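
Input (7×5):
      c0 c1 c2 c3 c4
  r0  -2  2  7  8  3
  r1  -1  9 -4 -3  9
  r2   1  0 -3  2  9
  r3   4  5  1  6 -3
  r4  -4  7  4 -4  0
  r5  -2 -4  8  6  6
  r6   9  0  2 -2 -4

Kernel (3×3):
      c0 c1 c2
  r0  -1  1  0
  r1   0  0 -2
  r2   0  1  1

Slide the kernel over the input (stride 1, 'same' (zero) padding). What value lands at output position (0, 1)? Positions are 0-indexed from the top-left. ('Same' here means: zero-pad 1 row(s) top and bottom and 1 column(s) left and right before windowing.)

-9

The receptive field on the zero-padded input at this output position is [0 0 0 / -2 2 7 / -1 9 -4]. Elementwise product with the kernel and sum: 0·-1 + 0·1 + 7·-2 + 9·1 + -4·1.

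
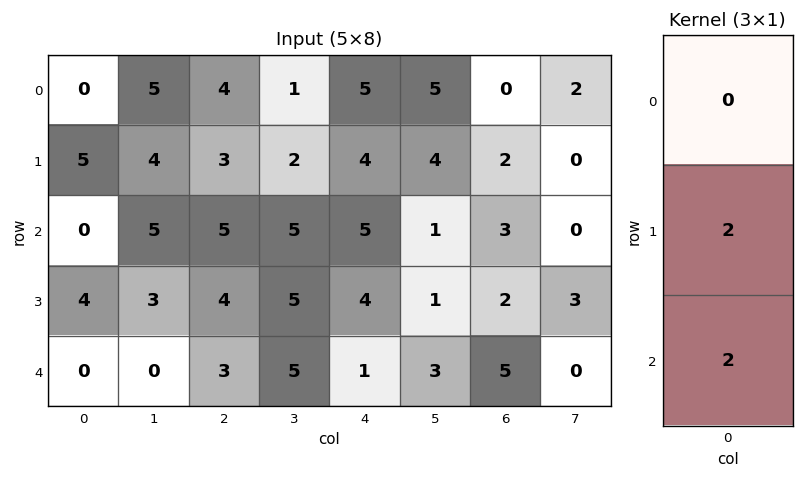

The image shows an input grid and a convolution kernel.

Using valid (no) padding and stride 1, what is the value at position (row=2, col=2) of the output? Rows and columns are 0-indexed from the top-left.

The receptive field on the input at this output position is [5 / 4 / 3]. Elementwise product with the kernel and sum: 4·2 + 3·2.

14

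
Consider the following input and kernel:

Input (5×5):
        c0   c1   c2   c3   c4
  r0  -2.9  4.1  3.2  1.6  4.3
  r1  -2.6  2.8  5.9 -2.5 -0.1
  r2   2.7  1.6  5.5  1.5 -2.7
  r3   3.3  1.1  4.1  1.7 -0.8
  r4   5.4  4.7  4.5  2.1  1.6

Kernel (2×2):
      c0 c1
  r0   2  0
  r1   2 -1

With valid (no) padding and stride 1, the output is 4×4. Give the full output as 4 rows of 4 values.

-13.8 7.9 20.7 -1.7
-1.4 3.3 21.3 0.7
10.9 1.3 17.5 7.2
12.7 7.1 15.1 6

Output[0,0]: The receptive field on the input at this output position is [-2.9 4.1 / -2.6 2.8]. Elementwise product with the kernel and sum: -2.9·2 + -2.6·2 + 2.8·-1.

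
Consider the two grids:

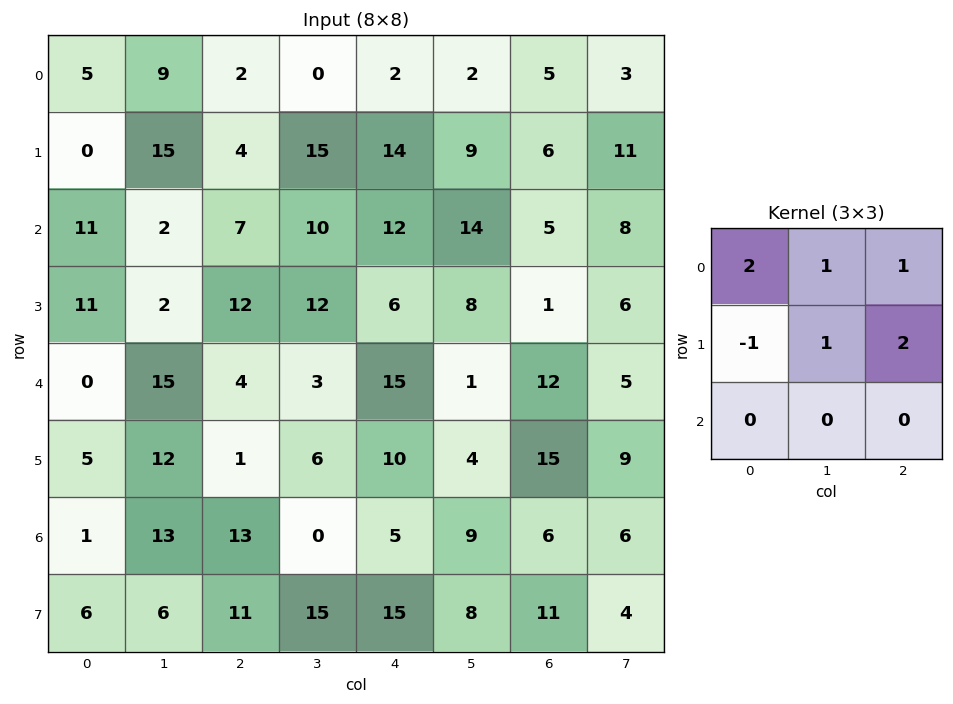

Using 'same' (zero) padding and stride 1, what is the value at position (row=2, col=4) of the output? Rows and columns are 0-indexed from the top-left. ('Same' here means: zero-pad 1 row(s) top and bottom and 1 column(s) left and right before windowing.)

83

The receptive field on the zero-padded input at this output position is [15 14 9 / 10 12 14 / 12 6 8]. Elementwise product with the kernel and sum: 15·2 + 14·1 + 9·1 + 10·-1 + 12·1 + 14·2.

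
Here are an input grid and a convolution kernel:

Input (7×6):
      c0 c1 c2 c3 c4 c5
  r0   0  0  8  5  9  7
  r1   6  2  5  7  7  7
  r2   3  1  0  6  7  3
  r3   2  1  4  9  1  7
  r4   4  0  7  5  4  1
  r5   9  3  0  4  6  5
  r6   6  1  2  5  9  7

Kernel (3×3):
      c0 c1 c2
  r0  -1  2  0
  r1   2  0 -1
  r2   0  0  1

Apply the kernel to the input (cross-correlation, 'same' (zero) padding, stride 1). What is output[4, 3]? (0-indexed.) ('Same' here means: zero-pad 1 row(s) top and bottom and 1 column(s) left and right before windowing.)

The receptive field on the zero-padded input at this output position is [4 9 1 / 7 5 4 / 0 4 6]. Elementwise product with the kernel and sum: 4·-1 + 9·2 + 7·2 + 4·-1 + 6·1.

30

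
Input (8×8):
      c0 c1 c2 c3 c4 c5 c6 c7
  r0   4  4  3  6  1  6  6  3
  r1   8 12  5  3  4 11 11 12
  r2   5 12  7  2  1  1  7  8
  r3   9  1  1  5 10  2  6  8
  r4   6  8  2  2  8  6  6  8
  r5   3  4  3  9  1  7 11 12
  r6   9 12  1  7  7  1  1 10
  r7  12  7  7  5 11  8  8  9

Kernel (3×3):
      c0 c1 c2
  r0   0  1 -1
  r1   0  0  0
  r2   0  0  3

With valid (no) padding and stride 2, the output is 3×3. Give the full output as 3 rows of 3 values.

Output[0,0]: The receptive field on the input at this output position is [4 4 3 / 8 12 5 / 5 12 7]. Elementwise product with the kernel and sum: 4·1 + 3·-1 + 7·3.

22 8 21
11 25 12
9 15 3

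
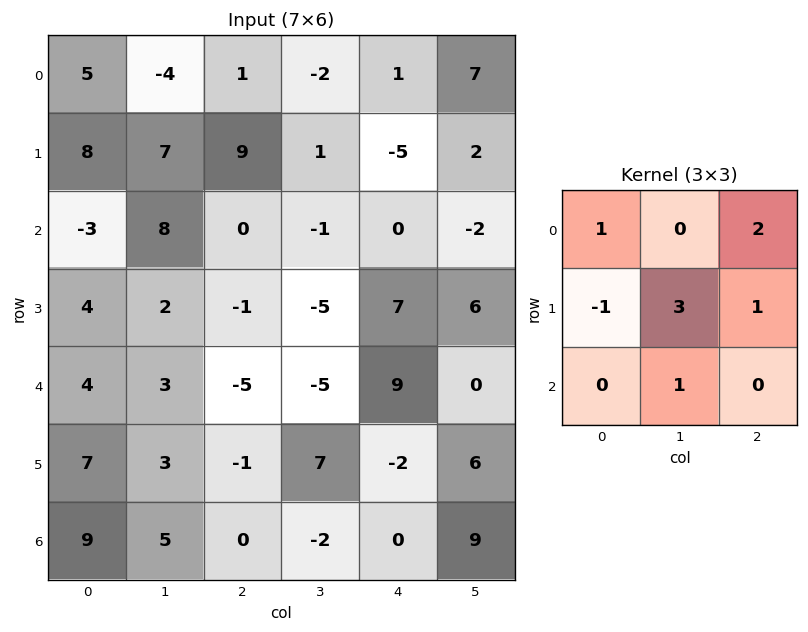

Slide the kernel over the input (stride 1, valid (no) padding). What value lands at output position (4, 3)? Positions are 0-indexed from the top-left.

-12

The receptive field on the input at this output position is [-5 9 0 / 7 -2 6 / -2 0 9]. Elementwise product with the kernel and sum: -5·1 + 0·2 + 7·-1 + -2·3 + 6·1 + 0·1.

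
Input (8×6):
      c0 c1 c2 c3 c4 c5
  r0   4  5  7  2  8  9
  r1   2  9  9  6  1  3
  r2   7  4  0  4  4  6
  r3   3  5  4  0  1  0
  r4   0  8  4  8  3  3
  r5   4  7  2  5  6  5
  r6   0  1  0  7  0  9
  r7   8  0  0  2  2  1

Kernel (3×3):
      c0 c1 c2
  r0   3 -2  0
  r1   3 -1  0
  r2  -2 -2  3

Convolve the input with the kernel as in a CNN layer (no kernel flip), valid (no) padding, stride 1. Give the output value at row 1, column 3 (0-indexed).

The receptive field on the input at this output position is [6 1 3 / 4 4 6 / 0 1 0]. Elementwise product with the kernel and sum: 6·3 + 1·-2 + 4·3 + 4·-1 + 0·-2 + 1·-2 + 0·3.

22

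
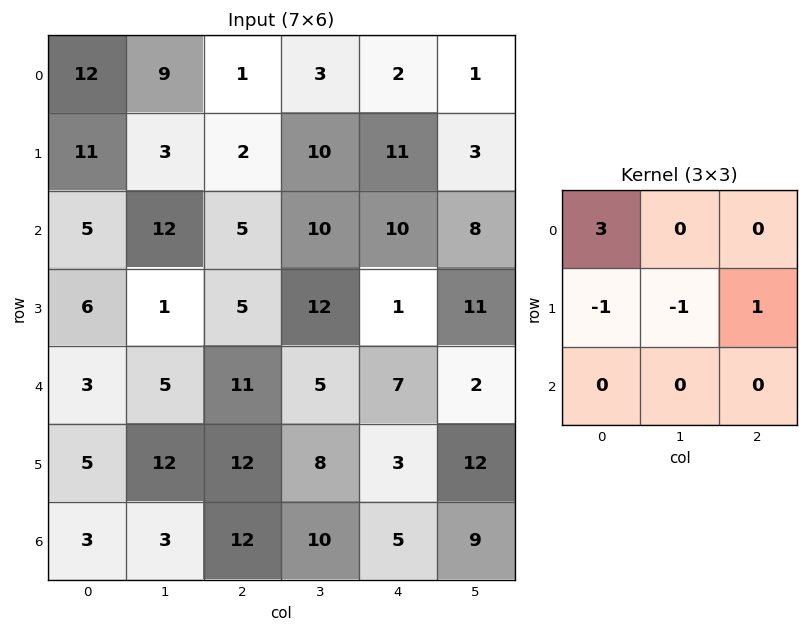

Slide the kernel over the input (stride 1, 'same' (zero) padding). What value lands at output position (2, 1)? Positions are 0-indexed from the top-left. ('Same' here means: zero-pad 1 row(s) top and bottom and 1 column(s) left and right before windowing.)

The receptive field on the zero-padded input at this output position is [11 3 2 / 5 12 5 / 6 1 5]. Elementwise product with the kernel and sum: 11·3 + 5·-1 + 12·-1 + 5·1.

21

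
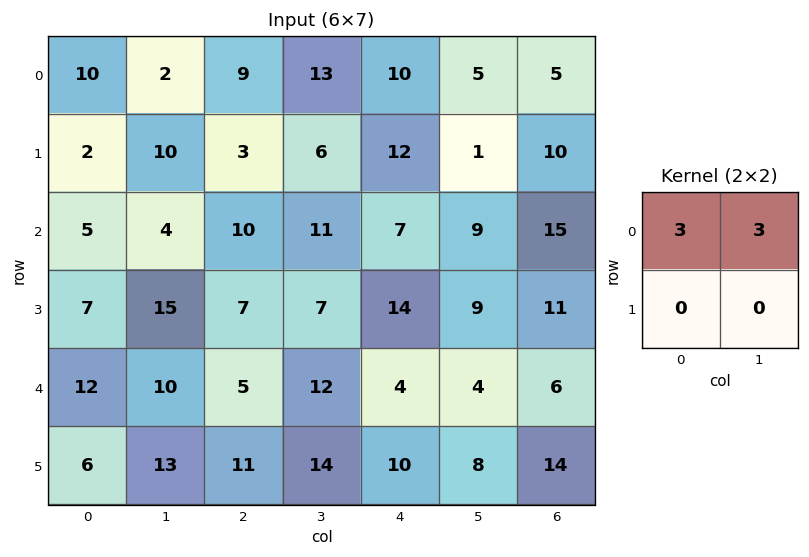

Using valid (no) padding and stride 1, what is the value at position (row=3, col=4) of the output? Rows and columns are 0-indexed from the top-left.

The receptive field on the input at this output position is [14 9 / 4 4]. Elementwise product with the kernel and sum: 14·3 + 9·3.

69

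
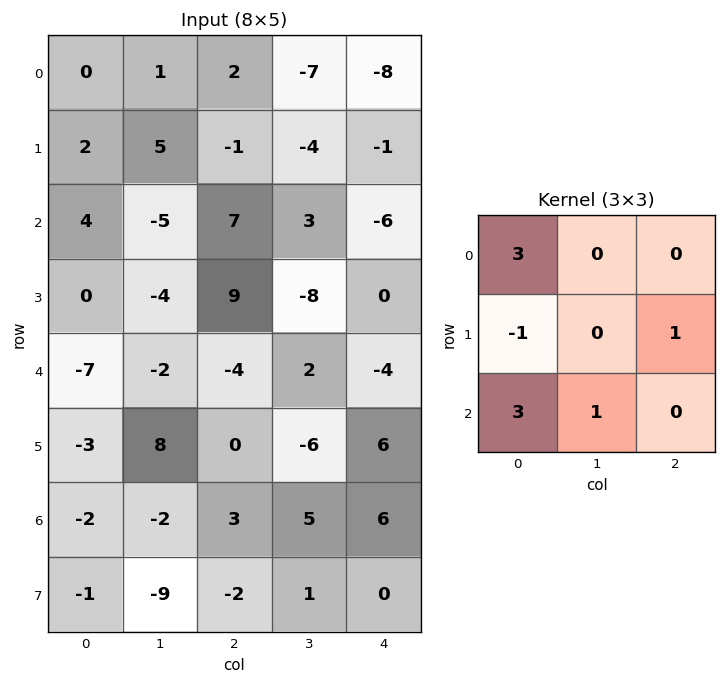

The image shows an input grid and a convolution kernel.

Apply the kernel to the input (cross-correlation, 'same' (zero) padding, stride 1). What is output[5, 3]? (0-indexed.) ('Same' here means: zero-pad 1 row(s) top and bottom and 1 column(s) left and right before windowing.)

The receptive field on the zero-padded input at this output position is [-4 2 -4 / 0 -6 6 / 3 5 6]. Elementwise product with the kernel and sum: -4·3 + 0·-1 + 6·1 + 3·3 + 5·1.

8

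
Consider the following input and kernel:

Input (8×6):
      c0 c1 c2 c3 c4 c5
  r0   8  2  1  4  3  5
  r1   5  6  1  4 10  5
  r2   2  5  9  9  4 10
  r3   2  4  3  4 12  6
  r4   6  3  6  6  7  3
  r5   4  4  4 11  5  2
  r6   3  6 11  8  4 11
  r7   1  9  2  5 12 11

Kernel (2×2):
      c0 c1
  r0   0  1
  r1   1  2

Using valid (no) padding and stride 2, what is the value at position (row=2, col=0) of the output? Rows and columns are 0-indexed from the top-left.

15

The receptive field on the input at this output position is [6 3 / 4 4]. Elementwise product with the kernel and sum: 3·1 + 4·1 + 4·2.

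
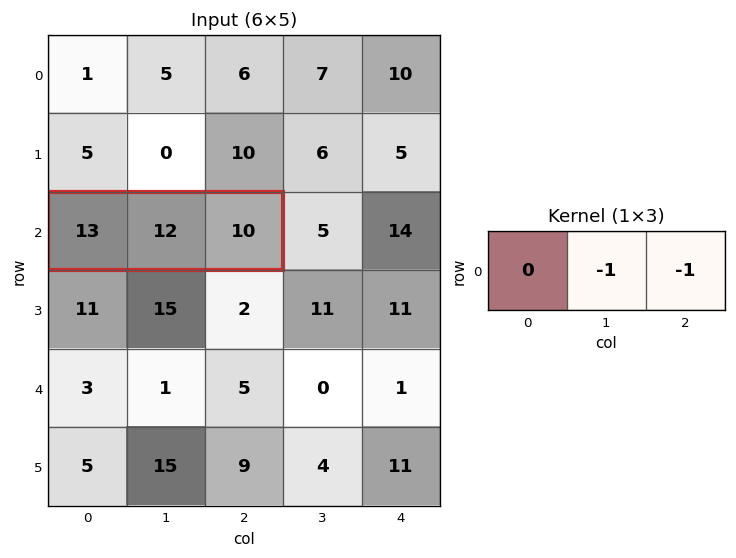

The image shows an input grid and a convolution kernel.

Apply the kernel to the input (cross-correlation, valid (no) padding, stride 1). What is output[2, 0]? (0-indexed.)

-22

The receptive field on the input at this output position is [13 12 10]. Elementwise product with the kernel and sum: 12·-1 + 10·-1.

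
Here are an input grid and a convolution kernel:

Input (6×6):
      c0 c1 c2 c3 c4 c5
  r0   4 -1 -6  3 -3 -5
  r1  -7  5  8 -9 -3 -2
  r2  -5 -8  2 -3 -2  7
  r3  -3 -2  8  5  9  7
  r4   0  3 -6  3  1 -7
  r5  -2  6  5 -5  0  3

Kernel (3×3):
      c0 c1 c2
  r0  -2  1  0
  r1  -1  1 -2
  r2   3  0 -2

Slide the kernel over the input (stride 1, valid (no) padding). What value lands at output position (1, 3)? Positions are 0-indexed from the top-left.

3

The receptive field on the input at this output position is [-9 -3 -2 / -3 -2 7 / 5 9 7]. Elementwise product with the kernel and sum: -9·-2 + -3·1 + -3·-1 + -2·1 + 7·-2 + 5·3 + 7·-2.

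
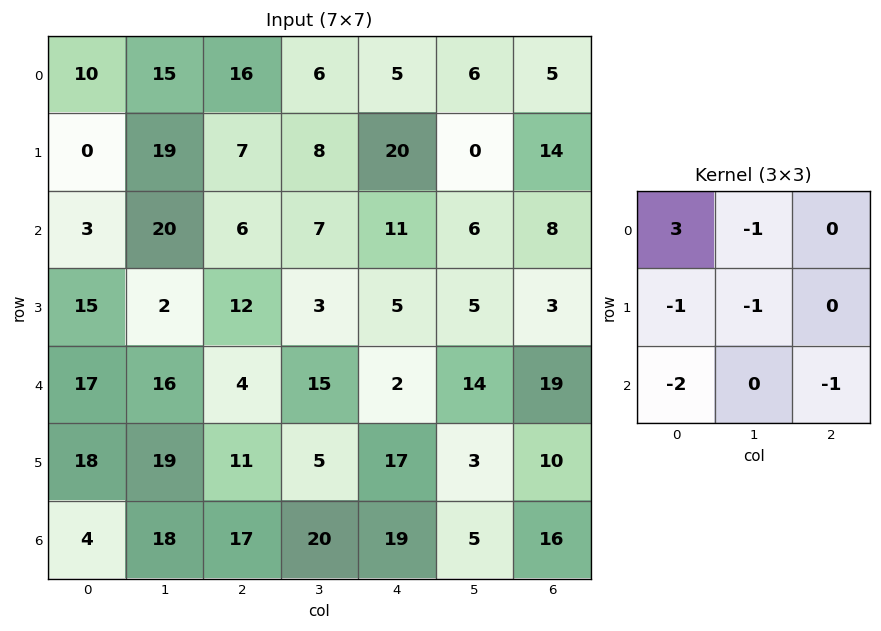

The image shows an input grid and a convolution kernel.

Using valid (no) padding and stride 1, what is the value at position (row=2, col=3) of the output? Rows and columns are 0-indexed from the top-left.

-42

The receptive field on the input at this output position is [7 11 6 / 3 5 5 / 15 2 14]. Elementwise product with the kernel and sum: 7·3 + 11·-1 + 3·-1 + 5·-1 + 15·-2 + 14·-1.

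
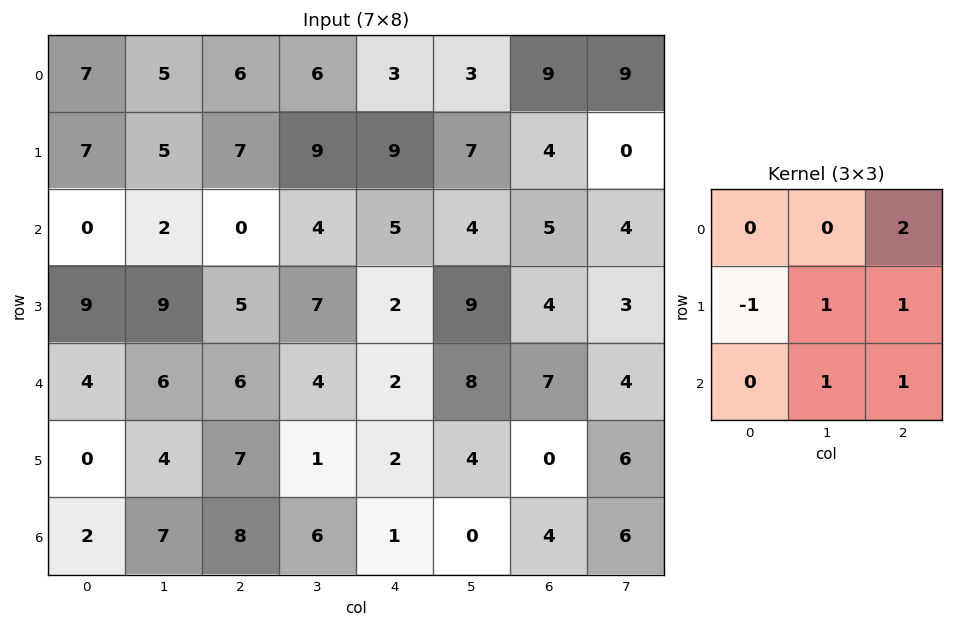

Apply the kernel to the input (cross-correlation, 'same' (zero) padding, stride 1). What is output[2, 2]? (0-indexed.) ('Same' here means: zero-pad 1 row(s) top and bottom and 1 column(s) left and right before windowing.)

32

The receptive field on the zero-padded input at this output position is [5 7 9 / 2 0 4 / 9 5 7]. Elementwise product with the kernel and sum: 9·2 + 2·-1 + 0·1 + 4·1 + 5·1 + 7·1.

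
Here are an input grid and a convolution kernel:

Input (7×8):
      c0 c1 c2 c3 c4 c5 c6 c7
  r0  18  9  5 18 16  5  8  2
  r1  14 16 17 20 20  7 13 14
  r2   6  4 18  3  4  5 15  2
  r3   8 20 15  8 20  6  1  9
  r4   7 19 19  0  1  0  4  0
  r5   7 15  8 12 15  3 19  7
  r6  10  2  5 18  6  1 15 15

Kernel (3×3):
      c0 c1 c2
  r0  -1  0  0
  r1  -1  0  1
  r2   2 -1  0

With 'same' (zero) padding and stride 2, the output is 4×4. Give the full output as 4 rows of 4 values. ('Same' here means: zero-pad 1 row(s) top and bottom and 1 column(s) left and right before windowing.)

-5 24 7 -2
-4 8 -22 1
12 -17 1 -19
2 1 -29 11

Output[0,0]: The receptive field on the zero-padded input at this output position is [0 0 0 / 0 18 9 / 0 14 16]. Elementwise product with the kernel and sum: 0·-1 + 0·-1 + 9·1 + 0·2 + 14·-1.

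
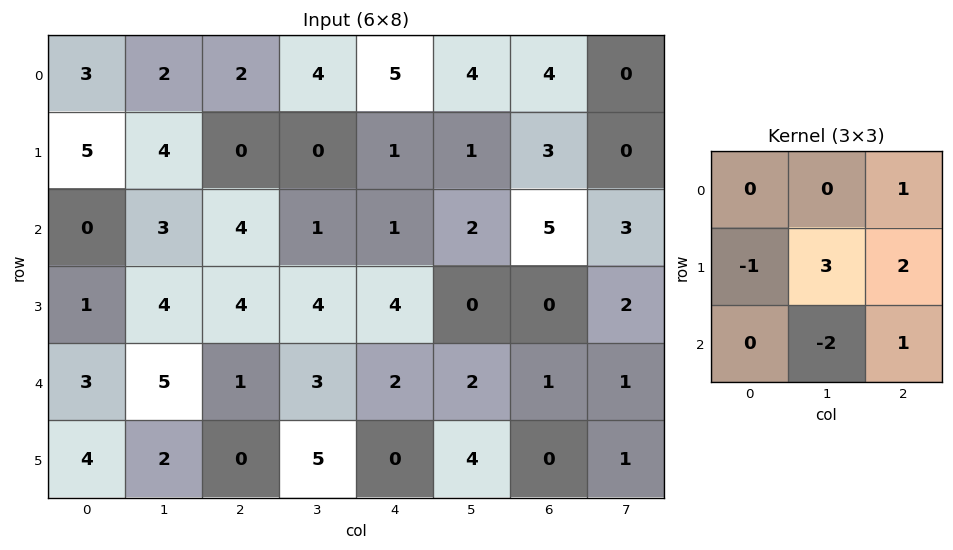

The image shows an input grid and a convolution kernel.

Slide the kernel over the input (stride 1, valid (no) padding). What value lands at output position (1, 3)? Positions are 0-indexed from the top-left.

The receptive field on the input at this output position is [0 1 1 / 1 1 2 / 4 4 0]. Elementwise product with the kernel and sum: 1·1 + 1·-1 + 1·3 + 2·2 + 4·-2 + 0·1.

-1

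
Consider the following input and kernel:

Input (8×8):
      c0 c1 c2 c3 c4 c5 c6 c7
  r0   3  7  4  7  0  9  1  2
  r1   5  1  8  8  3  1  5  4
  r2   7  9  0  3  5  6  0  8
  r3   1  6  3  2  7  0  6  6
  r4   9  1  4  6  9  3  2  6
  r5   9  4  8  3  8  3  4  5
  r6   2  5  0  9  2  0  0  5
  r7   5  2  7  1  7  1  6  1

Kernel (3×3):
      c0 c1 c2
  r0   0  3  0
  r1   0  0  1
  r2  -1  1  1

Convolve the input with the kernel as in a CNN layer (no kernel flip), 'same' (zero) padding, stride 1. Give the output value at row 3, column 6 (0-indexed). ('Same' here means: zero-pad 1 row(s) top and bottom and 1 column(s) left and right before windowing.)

The receptive field on the zero-padded input at this output position is [6 0 8 / 0 6 6 / 3 2 6]. Elementwise product with the kernel and sum: 0·3 + 6·1 + 3·-1 + 2·1 + 6·1.

11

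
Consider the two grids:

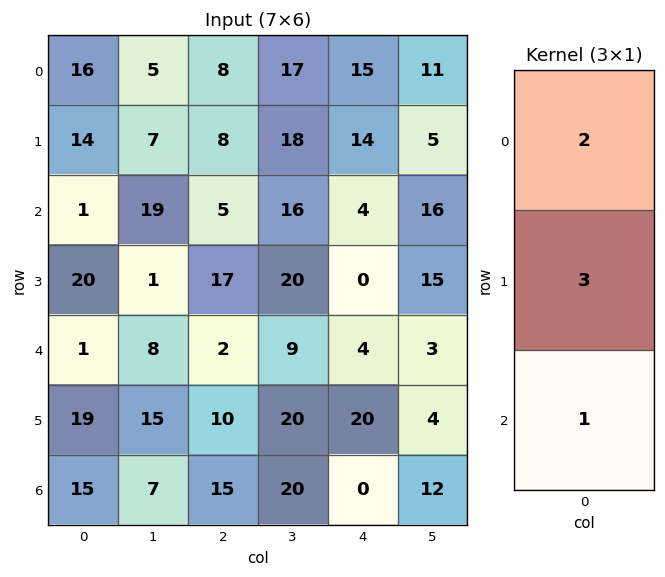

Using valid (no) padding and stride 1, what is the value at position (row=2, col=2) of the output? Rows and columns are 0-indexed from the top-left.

The receptive field on the input at this output position is [5 / 17 / 2]. Elementwise product with the kernel and sum: 5·2 + 17·3 + 2·1.

63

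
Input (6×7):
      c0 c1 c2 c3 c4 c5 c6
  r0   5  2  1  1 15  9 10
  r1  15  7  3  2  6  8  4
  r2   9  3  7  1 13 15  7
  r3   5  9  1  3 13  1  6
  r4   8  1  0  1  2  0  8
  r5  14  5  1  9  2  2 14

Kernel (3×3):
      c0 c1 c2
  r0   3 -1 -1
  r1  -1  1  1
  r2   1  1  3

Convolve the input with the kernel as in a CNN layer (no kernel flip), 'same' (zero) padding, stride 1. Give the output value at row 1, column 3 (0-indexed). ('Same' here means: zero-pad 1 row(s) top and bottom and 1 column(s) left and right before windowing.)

The receptive field on the zero-padded input at this output position is [1 1 15 / 3 2 6 / 7 1 13]. Elementwise product with the kernel and sum: 1·3 + 1·-1 + 15·-1 + 3·-1 + 2·1 + 6·1 + 7·1 + 1·1 + 13·3.

39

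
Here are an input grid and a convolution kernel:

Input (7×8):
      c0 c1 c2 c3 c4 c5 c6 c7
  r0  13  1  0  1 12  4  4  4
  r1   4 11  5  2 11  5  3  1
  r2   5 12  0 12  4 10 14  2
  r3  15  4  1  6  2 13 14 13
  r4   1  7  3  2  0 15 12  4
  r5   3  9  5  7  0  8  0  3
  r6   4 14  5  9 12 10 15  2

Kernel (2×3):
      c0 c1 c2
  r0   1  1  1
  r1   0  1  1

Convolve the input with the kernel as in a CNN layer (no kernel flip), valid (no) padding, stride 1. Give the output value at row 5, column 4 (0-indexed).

33

The receptive field on the input at this output position is [0 8 0 / 12 10 15]. Elementwise product with the kernel and sum: 0·1 + 8·1 + 0·1 + 10·1 + 15·1.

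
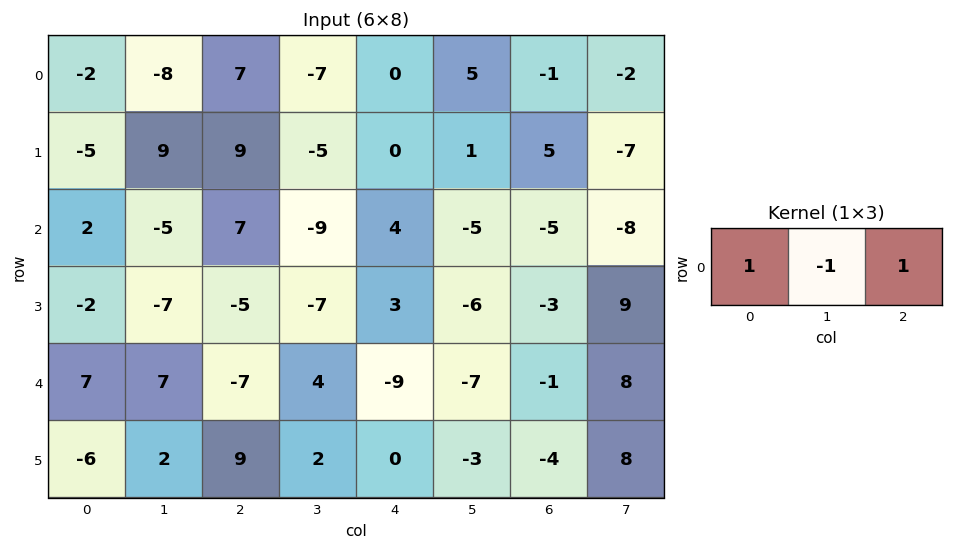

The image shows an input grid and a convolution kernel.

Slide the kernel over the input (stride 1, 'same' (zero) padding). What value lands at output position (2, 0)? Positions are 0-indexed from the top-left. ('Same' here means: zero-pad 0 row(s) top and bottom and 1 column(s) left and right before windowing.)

-7

The receptive field on the zero-padded input at this output position is [0 2 -5]. Elementwise product with the kernel and sum: 0·1 + 2·-1 + -5·1.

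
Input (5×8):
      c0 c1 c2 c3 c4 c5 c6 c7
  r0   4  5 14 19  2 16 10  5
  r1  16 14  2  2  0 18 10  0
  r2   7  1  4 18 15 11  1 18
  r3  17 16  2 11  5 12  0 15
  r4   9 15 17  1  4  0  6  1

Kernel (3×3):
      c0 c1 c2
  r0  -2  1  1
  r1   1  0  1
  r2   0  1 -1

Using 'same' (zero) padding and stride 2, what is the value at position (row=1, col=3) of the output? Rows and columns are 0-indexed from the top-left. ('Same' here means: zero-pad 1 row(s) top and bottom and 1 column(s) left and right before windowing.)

The receptive field on the zero-padded input at this output position is [18 10 0 / 11 1 18 / 12 0 15]. Elementwise product with the kernel and sum: 18·-2 + 10·1 + 0·1 + 11·1 + 18·1 + 0·1 + 15·-1.

-12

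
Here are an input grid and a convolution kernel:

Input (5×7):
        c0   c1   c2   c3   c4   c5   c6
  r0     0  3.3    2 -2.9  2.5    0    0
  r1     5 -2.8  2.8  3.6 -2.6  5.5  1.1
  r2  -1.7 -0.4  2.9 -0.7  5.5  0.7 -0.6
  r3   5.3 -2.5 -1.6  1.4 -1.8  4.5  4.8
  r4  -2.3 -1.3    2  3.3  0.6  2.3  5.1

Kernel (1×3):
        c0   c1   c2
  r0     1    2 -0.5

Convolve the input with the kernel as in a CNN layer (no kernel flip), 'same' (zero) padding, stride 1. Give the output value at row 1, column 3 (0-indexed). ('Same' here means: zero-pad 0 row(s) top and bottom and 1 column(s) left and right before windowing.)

11.3

The receptive field on the zero-padded input at this output position is [2.8 3.6 -2.6]. Elementwise product with the kernel and sum: 2.8·1 + 3.6·2 + -2.6·-0.5.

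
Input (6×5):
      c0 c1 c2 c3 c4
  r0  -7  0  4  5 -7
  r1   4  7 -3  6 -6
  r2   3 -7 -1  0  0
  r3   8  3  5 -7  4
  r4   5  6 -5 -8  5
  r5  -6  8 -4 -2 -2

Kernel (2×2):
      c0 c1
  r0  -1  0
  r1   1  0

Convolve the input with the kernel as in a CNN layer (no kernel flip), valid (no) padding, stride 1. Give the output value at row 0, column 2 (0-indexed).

The receptive field on the input at this output position is [4 5 / -3 6]. Elementwise product with the kernel and sum: 4·-1 + -3·1.

-7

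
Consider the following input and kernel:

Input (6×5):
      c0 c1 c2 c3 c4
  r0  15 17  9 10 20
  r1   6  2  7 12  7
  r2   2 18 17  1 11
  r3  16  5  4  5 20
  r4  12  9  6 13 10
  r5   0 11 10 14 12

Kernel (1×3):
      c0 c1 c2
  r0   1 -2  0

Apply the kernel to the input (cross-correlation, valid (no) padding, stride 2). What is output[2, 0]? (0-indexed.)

-6

The receptive field on the input at this output position is [12 9 6]. Elementwise product with the kernel and sum: 12·1 + 9·-2.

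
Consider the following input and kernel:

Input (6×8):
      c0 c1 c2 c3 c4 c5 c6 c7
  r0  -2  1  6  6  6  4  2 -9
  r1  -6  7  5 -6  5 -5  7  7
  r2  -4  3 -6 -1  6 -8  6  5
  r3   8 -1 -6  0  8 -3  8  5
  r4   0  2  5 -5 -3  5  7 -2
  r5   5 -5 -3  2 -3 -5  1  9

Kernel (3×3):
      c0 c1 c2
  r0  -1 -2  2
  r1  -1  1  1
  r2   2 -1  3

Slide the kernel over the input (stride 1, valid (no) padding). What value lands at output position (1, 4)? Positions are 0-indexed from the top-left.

54

The receptive field on the input at this output position is [5 -5 7 / 6 -8 6 / 8 -3 8]. Elementwise product with the kernel and sum: 5·-1 + -5·-2 + 7·2 + 6·-1 + -8·1 + 6·1 + 8·2 + -3·-1 + 8·3.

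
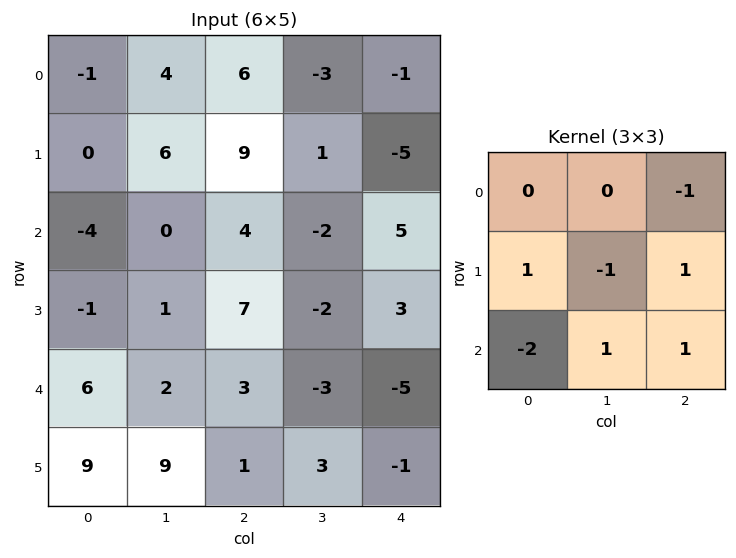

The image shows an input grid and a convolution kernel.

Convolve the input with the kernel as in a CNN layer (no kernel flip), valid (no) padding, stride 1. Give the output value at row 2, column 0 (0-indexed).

-6

The receptive field on the input at this output position is [-4 0 4 / -1 1 7 / 6 2 3]. Elementwise product with the kernel and sum: 4·-1 + -1·1 + 1·-1 + 7·1 + 6·-2 + 2·1 + 3·1.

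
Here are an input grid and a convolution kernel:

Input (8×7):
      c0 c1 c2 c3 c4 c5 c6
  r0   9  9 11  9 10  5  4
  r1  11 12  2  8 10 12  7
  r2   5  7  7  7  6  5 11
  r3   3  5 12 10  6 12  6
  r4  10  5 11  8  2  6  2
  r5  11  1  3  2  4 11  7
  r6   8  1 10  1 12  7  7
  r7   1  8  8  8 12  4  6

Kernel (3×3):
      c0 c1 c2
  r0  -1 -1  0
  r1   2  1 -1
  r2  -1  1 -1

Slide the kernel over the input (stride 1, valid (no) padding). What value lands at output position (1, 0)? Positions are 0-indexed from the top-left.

-23

The receptive field on the input at this output position is [11 12 2 / 5 7 7 / 3 5 12]. Elementwise product with the kernel and sum: 11·-1 + 12·-1 + 5·2 + 7·1 + 7·-1 + 3·-1 + 5·1 + 12·-1.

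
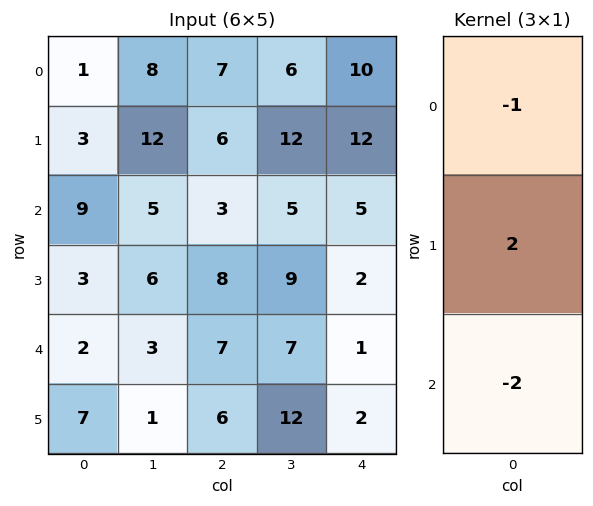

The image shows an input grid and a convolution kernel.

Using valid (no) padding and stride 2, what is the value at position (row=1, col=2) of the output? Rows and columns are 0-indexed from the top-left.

The receptive field on the input at this output position is [5 / 2 / 1]. Elementwise product with the kernel and sum: 5·-1 + 2·2 + 1·-2.

-3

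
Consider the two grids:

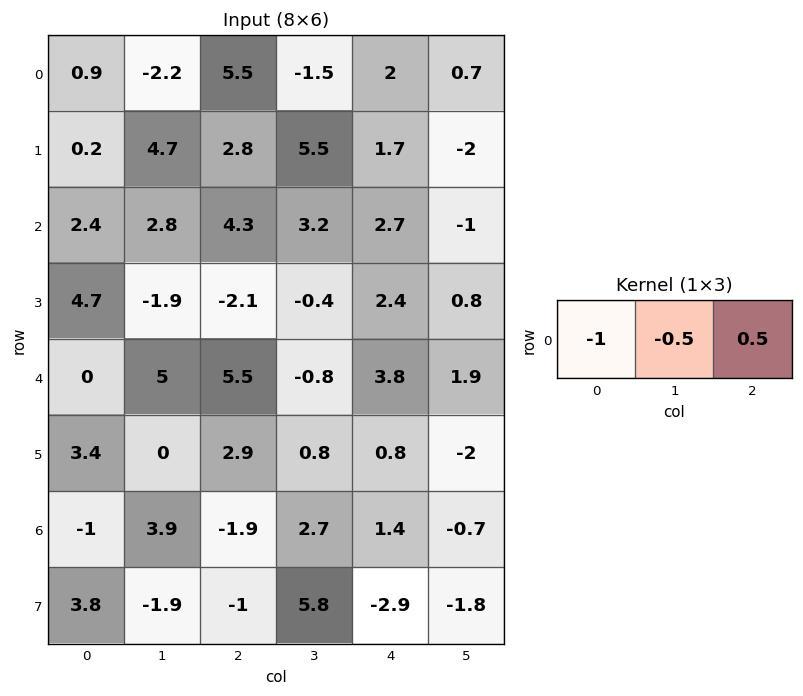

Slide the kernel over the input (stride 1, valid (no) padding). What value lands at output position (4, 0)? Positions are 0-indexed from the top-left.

0.25

The receptive field on the input at this output position is [0 5 5.5]. Elementwise product with the kernel and sum: 0·-1 + 5·-0.5 + 5.5·0.5.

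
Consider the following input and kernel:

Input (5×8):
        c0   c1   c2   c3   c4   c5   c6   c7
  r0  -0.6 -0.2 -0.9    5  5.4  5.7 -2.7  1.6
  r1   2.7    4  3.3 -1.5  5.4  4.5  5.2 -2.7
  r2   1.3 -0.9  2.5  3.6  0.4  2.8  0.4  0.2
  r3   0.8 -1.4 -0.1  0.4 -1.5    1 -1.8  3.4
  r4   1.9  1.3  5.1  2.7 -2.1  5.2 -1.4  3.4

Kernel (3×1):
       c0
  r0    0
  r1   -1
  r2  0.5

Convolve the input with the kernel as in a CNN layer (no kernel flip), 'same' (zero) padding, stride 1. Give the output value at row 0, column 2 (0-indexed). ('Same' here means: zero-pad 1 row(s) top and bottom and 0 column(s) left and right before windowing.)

The receptive field on the zero-padded input at this output position is [0 / -0.9 / 3.3]. Elementwise product with the kernel and sum: -0.9·-1 + 3.3·0.5.

2.55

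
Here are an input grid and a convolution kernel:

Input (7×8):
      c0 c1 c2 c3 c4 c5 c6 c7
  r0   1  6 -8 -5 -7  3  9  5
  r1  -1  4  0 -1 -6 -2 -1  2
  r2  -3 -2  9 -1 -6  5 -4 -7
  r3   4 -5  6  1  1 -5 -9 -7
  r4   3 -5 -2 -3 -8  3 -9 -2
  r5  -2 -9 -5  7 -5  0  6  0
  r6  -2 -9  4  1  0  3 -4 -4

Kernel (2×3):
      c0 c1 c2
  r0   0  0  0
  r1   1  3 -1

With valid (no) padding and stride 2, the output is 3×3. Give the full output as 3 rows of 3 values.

Output[0,0]: The receptive field on the input at this output position is [1 6 -8 / -1 4 0]. Elementwise product with the kernel and sum: -1·1 + 4·3 + 0·-1.

11 3 -11
-17 8 -5
-24 21 -11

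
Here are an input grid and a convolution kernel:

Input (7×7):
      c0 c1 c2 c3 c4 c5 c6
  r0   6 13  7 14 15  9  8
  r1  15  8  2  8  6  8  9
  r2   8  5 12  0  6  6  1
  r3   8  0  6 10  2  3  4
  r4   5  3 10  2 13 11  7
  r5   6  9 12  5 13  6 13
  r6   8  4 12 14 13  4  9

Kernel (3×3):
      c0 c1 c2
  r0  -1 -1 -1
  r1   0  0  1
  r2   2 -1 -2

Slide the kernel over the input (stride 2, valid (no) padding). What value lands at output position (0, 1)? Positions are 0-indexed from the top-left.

-18

The receptive field on the input at this output position is [7 14 15 / 2 8 6 / 12 0 6]. Elementwise product with the kernel and sum: 7·-1 + 14·-1 + 15·-1 + 6·1 + 12·2 + 0·-1 + 6·-2.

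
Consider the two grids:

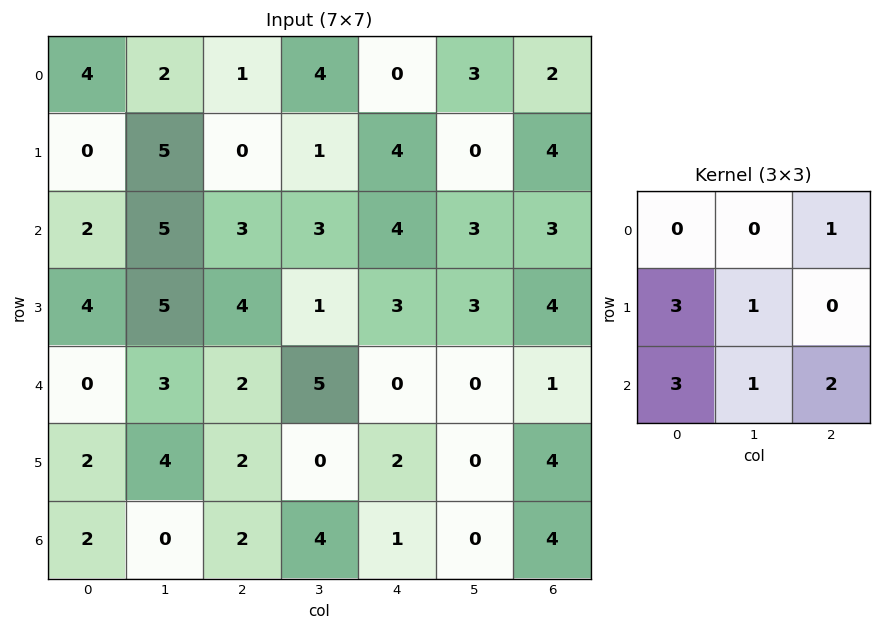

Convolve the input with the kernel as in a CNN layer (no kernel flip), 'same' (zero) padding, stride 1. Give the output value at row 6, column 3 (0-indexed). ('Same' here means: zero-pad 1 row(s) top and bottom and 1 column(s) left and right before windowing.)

The receptive field on the zero-padded input at this output position is [2 0 2 / 2 4 1 / 0 0 0]. Elementwise product with the kernel and sum: 2·1 + 2·3 + 4·1 + 0·3 + 0·1 + 0·2.

12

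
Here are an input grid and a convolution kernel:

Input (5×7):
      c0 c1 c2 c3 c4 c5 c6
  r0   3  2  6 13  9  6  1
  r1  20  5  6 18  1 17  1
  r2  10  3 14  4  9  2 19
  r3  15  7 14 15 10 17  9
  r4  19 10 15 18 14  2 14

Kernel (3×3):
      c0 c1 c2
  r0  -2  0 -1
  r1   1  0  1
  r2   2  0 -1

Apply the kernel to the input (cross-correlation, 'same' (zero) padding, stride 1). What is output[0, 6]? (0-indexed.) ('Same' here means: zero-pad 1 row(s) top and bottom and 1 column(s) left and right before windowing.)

40

The receptive field on the zero-padded input at this output position is [0 0 0 / 6 1 0 / 17 1 0]. Elementwise product with the kernel and sum: 0·-2 + 0·-1 + 6·1 + 0·1 + 17·2 + 0·-1.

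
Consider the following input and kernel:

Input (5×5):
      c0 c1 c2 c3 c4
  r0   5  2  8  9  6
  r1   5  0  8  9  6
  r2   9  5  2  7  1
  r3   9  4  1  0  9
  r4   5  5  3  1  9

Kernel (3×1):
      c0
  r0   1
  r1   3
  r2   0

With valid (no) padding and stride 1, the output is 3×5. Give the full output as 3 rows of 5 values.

20 2 32 36 24
32 15 14 30 9
36 17 5 7 28

Output[0,0]: The receptive field on the input at this output position is [5 / 5 / 9]. Elementwise product with the kernel and sum: 5·1 + 5·3.
Output[0,1]: The receptive field on the input at this output position is [2 / 0 / 5]. Elementwise product with the kernel and sum: 2·1 + 0·3.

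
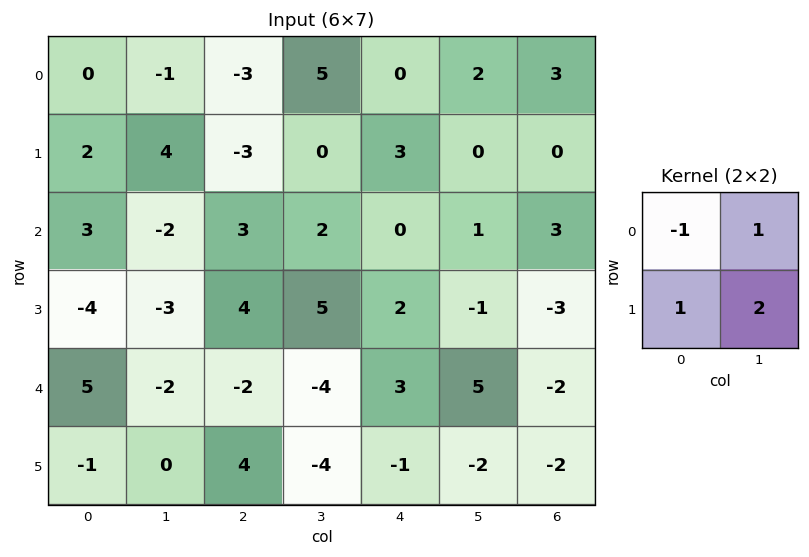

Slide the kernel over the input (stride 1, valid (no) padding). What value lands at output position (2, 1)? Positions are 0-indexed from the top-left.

The receptive field on the input at this output position is [-2 3 / -3 4]. Elementwise product with the kernel and sum: -2·-1 + 3·1 + -3·1 + 4·2.

10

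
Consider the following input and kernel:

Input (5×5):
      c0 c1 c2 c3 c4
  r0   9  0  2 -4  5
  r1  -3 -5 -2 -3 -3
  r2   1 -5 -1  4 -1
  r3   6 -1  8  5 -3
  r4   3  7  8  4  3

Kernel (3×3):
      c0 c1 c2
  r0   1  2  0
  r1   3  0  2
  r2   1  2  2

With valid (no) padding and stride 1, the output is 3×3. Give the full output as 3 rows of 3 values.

Output[0,0]: The receptive field on the input at this output position is [9 0 2 / -3 -5 -2 / 1 -5 -1]. Elementwise product with the kernel and sum: 9·1 + 0·2 + -3·3 + -2·2 + 1·1 + -5·2 + -1·2.

-15 -16 -13
8 9 -1
58 31 47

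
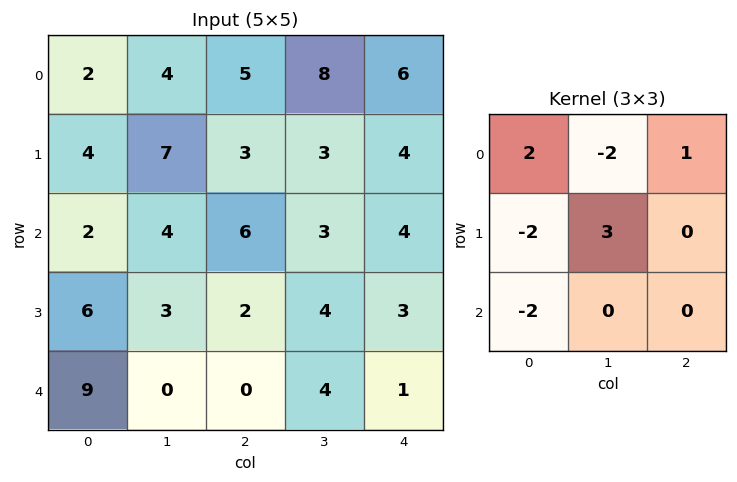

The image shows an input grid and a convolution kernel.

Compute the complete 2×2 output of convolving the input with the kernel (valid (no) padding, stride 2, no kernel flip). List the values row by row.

Output[0,0]: The receptive field on the input at this output position is [2 4 5 / 4 7 3 / 2 4 6]. Elementwise product with the kernel and sum: 2·2 + 4·-2 + 5·1 + 4·-2 + 7·3 + 2·-2.
Output[0,1]: The receptive field on the input at this output position is [5 8 6 / 3 3 4 / 6 3 4]. Elementwise product with the kernel and sum: 5·2 + 8·-2 + 6·1 + 3·-2 + 3·3 + 6·-2.

10 -9
-19 18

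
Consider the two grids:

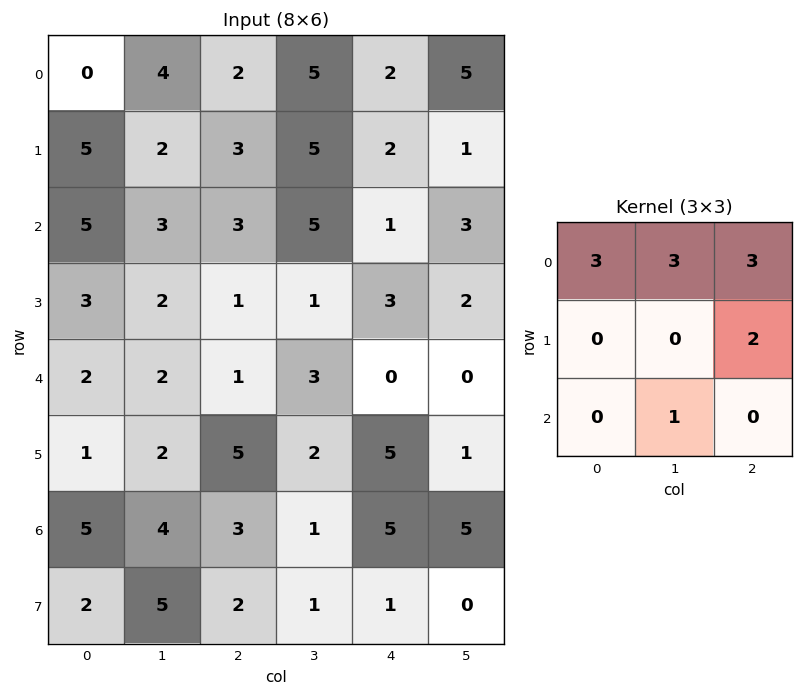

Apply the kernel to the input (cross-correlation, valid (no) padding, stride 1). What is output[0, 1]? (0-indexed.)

The receptive field on the input at this output position is [4 2 5 / 2 3 5 / 3 3 5]. Elementwise product with the kernel and sum: 4·3 + 2·3 + 5·3 + 5·2 + 3·1.

46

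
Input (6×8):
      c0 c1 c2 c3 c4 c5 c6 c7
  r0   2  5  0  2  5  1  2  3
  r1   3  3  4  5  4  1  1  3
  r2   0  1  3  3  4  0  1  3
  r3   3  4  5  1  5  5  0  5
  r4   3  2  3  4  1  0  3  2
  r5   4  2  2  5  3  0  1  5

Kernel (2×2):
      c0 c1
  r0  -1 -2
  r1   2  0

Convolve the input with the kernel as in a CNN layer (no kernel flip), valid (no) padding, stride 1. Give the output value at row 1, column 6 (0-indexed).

-5

The receptive field on the input at this output position is [1 3 / 1 3]. Elementwise product with the kernel and sum: 1·-1 + 3·-2 + 1·2.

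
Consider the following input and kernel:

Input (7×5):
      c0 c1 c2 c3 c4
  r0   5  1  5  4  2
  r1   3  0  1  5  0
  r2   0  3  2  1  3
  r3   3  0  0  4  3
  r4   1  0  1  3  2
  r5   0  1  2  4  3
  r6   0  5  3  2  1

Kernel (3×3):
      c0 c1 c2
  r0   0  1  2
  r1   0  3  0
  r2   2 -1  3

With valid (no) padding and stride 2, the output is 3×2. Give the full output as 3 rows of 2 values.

Output[0,0]: The receptive field on the input at this output position is [5 1 5 / 3 0 1 / 0 3 2]. Elementwise product with the kernel and sum: 1·1 + 5·2 + 0·3 + 0·2 + 3·-1 + 2·3.
Output[0,1]: The receptive field on the input at this output position is [5 4 2 / 1 5 0 / 2 1 3]. Elementwise product with the kernel and sum: 4·1 + 2·2 + 5·3 + 2·2 + 1·-1 + 3·3.

14 35
12 24
9 26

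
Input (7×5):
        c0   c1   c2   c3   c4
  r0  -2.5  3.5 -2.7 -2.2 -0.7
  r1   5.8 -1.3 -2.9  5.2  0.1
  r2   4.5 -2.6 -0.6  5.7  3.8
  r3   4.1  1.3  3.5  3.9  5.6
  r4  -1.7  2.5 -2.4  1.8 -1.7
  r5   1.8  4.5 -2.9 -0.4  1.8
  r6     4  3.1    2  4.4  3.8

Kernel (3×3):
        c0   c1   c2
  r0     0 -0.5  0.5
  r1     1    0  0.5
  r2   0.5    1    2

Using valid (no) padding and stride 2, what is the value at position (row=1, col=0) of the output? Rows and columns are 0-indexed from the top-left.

The receptive field on the input at this output position is [4.5 -2.6 -0.6 / 4.1 1.3 3.5 / -1.7 2.5 -2.4]. Elementwise product with the kernel and sum: -2.6·-0.5 + -0.6·0.5 + 4.1·1 + 3.5·0.5 + -1.7·0.5 + 2.5·1 + -2.4·2.

3.7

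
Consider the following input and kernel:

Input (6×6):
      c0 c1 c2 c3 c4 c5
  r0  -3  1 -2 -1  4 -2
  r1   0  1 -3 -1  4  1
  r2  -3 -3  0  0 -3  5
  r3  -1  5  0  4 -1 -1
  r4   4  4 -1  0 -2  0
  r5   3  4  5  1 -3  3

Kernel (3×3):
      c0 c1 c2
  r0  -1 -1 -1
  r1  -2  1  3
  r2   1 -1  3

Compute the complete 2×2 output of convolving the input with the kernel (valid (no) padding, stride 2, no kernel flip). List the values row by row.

Output[0,0]: The receptive field on the input at this output position is [-3 1 -2 / 0 1 -3 / -3 -3 0]. Elementwise product with the kernel and sum: -3·-1 + 1·-1 + -2·-1 + 0·-2 + 1·1 + -3·3 + -3·1 + -3·-1 + 0·3.
Output[0,1]: The receptive field on the input at this output position is [-2 -1 4 / -3 -1 4 / 0 0 -3]. Elementwise product with the kernel and sum: -2·-1 + -1·-1 + 4·-1 + -3·-2 + -1·1 + 4·3 + 0·1 + 0·-1 + -3·3.

-4 7
10 -3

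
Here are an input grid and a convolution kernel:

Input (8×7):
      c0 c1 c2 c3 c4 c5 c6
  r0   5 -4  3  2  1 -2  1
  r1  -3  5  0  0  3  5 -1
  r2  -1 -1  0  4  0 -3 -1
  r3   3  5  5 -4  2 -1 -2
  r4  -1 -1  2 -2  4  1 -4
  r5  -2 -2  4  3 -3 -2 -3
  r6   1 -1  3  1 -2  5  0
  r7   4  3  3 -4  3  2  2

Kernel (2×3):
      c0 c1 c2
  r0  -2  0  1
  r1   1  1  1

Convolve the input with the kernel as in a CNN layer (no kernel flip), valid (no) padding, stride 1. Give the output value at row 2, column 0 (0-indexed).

The receptive field on the input at this output position is [-1 -1 0 / 3 5 5]. Elementwise product with the kernel and sum: -1·-2 + 0·1 + 3·1 + 5·1 + 5·1.

15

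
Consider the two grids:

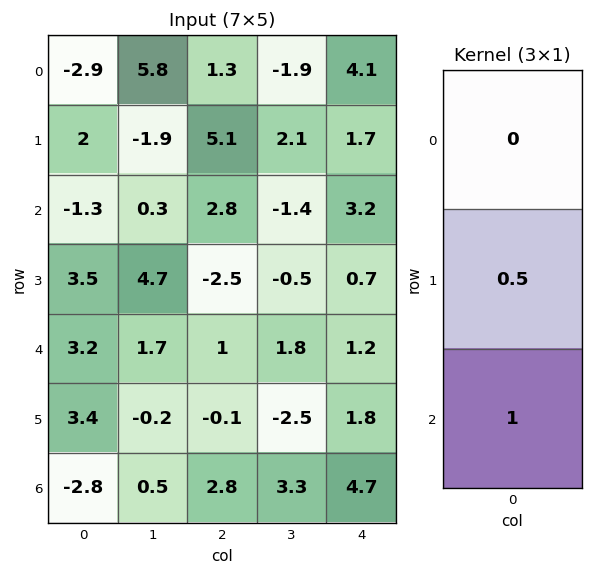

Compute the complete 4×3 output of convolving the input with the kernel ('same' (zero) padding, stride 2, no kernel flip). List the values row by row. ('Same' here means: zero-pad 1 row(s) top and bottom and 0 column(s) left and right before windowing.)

0.55 5.75 3.75
2.85 -1.1 2.3
5 0.4 2.4
-1.4 1.4 2.35

Output[0,0]: The receptive field on the zero-padded input at this output position is [0 / -2.9 / 2]. Elementwise product with the kernel and sum: -2.9·0.5 + 2·1.
Output[0,1]: The receptive field on the zero-padded input at this output position is [0 / 1.3 / 5.1]. Elementwise product with the kernel and sum: 1.3·0.5 + 5.1·1.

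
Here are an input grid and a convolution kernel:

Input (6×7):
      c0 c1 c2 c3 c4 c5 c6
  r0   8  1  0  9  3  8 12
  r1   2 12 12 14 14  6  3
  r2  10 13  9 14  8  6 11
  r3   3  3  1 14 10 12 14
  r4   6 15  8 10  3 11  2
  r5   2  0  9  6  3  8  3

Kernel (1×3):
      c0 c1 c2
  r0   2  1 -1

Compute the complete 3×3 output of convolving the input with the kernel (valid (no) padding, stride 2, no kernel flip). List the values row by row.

17 6 2
24 24 11
19 23 15

Output[0,0]: The receptive field on the input at this output position is [8 1 0]. Elementwise product with the kernel and sum: 8·2 + 1·1 + 0·-1.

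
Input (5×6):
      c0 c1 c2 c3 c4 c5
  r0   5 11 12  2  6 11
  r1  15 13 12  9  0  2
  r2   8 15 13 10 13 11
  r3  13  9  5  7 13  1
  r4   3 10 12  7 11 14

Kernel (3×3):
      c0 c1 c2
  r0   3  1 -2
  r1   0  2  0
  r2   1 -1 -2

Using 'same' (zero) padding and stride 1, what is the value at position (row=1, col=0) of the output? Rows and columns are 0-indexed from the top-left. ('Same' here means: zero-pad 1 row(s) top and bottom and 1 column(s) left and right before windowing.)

-25

The receptive field on the zero-padded input at this output position is [0 5 11 / 0 15 13 / 0 8 15]. Elementwise product with the kernel and sum: 0·3 + 5·1 + 11·-2 + 15·2 + 0·1 + 8·-1 + 15·-2.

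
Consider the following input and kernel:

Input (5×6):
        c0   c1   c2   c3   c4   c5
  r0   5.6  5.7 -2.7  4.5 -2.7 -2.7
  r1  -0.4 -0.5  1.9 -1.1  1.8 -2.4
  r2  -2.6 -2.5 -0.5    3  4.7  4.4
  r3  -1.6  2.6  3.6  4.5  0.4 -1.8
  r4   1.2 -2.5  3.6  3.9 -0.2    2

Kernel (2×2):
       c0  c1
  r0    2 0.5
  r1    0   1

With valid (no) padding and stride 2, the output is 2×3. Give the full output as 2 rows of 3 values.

Output[0,0]: The receptive field on the input at this output position is [5.6 5.7 / -0.4 -0.5]. Elementwise product with the kernel and sum: 5.6·2 + 5.7·0.5 + -0.5·1.
Output[0,1]: The receptive field on the input at this output position is [-2.7 4.5 / 1.9 -1.1]. Elementwise product with the kernel and sum: -2.7·2 + 4.5·0.5 + -1.1·1.

13.55 -4.25 -9.15
-3.85 5 9.8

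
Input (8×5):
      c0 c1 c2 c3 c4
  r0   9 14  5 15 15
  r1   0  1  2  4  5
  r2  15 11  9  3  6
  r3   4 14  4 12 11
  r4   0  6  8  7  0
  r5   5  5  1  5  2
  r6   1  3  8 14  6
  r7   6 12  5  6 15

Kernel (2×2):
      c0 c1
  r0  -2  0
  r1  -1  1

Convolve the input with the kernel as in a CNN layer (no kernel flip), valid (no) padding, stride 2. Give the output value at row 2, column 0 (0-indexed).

0

The receptive field on the input at this output position is [0 6 / 5 5]. Elementwise product with the kernel and sum: 0·-2 + 5·-1 + 5·1.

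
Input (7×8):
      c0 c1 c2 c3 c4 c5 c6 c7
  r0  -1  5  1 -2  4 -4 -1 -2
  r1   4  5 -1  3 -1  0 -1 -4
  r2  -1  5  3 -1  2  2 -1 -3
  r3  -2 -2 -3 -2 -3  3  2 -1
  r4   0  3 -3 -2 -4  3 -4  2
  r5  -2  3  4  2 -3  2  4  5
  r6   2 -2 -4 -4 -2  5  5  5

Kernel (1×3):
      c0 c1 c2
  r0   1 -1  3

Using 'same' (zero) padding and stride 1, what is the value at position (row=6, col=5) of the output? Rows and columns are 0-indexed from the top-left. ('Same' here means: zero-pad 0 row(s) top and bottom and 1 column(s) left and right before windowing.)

8

The receptive field on the zero-padded input at this output position is [-2 5 5]. Elementwise product with the kernel and sum: -2·1 + 5·-1 + 5·3.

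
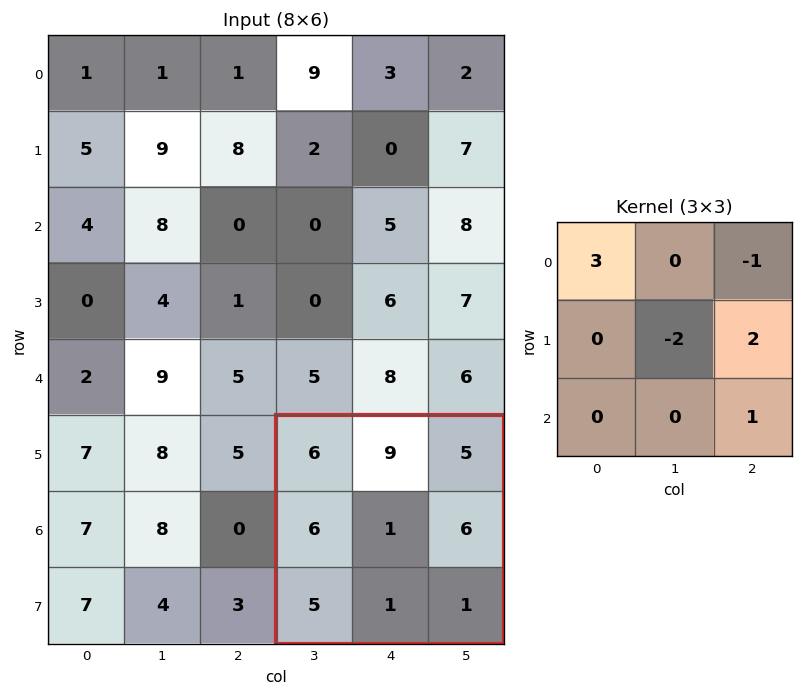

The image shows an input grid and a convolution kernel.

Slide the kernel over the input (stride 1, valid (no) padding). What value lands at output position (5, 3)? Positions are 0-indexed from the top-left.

24

The receptive field on the input at this output position is [6 9 5 / 6 1 6 / 5 1 1]. Elementwise product with the kernel and sum: 6·3 + 5·-1 + 1·-2 + 6·2 + 1·1.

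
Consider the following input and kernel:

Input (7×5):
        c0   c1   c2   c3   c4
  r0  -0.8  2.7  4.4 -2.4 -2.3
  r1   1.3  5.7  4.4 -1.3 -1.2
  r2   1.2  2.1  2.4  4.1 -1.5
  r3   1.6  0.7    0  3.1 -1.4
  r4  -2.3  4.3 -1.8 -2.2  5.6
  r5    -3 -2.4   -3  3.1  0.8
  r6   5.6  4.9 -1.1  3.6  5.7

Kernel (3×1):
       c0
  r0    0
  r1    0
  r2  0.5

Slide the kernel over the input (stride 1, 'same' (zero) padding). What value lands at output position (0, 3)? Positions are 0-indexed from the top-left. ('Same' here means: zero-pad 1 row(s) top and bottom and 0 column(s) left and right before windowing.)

The receptive field on the zero-padded input at this output position is [0 / -2.4 / -1.3]. Elementwise product with the kernel and sum: -1.3·0.5.

-0.65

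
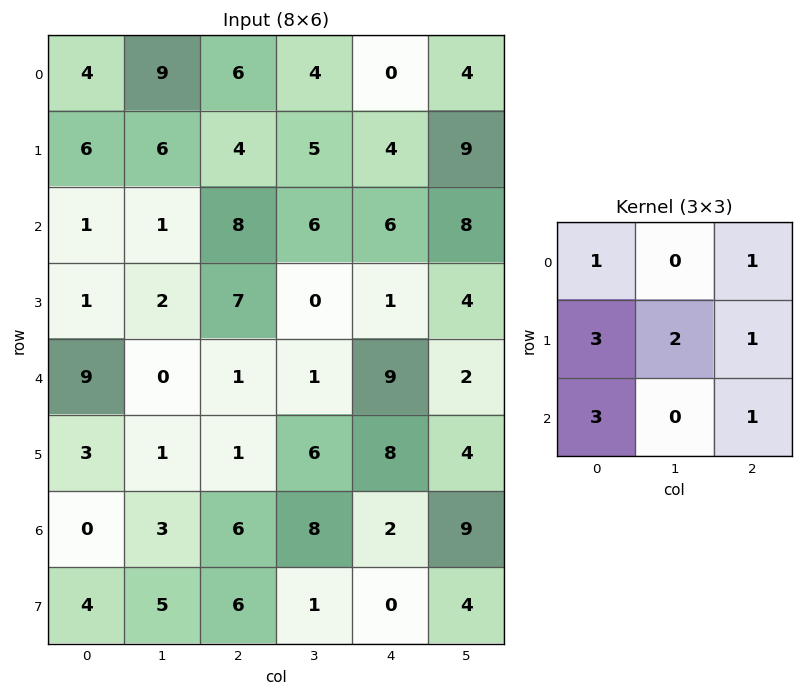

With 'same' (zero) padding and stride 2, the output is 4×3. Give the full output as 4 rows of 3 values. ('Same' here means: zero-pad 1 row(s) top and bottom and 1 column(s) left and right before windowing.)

23 66 40
11 42 56
21 14 49
9 52 54

Output[0,0]: The receptive field on the zero-padded input at this output position is [0 0 0 / 0 4 9 / 0 6 6]. Elementwise product with the kernel and sum: 0·1 + 0·1 + 0·3 + 4·2 + 9·1 + 0·3 + 6·1.
Output[0,1]: The receptive field on the zero-padded input at this output position is [0 0 0 / 9 6 4 / 6 4 5]. Elementwise product with the kernel and sum: 0·1 + 0·1 + 9·3 + 6·2 + 4·1 + 6·3 + 5·1.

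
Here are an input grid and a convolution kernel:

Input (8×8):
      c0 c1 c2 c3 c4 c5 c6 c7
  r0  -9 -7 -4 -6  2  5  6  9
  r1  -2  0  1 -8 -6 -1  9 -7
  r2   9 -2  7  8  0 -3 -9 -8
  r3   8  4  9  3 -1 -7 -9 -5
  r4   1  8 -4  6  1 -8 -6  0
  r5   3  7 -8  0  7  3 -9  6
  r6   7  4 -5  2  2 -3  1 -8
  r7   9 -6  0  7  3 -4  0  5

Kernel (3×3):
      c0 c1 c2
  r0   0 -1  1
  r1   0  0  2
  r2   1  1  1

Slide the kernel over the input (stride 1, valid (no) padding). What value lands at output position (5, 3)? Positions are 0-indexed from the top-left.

-4

The receptive field on the input at this output position is [0 7 3 / 2 2 -3 / 7 3 -4]. Elementwise product with the kernel and sum: 7·-1 + 3·1 + -3·2 + 7·1 + 3·1 + -4·1.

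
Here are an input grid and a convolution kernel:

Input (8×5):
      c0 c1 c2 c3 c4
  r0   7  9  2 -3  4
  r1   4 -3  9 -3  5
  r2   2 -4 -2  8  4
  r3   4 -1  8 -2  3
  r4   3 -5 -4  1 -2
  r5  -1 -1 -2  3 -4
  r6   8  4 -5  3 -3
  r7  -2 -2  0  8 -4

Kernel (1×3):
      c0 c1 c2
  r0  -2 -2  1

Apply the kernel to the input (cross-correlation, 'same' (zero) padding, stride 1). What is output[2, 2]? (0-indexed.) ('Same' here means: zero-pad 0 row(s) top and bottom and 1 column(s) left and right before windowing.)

20

The receptive field on the zero-padded input at this output position is [-4 -2 8]. Elementwise product with the kernel and sum: -4·-2 + -2·-2 + 8·1.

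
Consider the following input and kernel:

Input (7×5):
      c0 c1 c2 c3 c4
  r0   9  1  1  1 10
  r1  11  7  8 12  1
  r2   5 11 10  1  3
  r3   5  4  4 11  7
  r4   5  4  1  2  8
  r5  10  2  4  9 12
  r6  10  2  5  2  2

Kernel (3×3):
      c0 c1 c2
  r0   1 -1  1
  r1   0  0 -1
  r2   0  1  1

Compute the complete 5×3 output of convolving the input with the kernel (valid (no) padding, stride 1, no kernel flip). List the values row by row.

22 0 13
10 25 12
5 -6 15
10 22 13
5 3 -1

Output[0,0]: The receptive field on the input at this output position is [9 1 1 / 11 7 8 / 5 11 10]. Elementwise product with the kernel and sum: 9·1 + 1·-1 + 1·1 + 8·-1 + 11·1 + 10·1.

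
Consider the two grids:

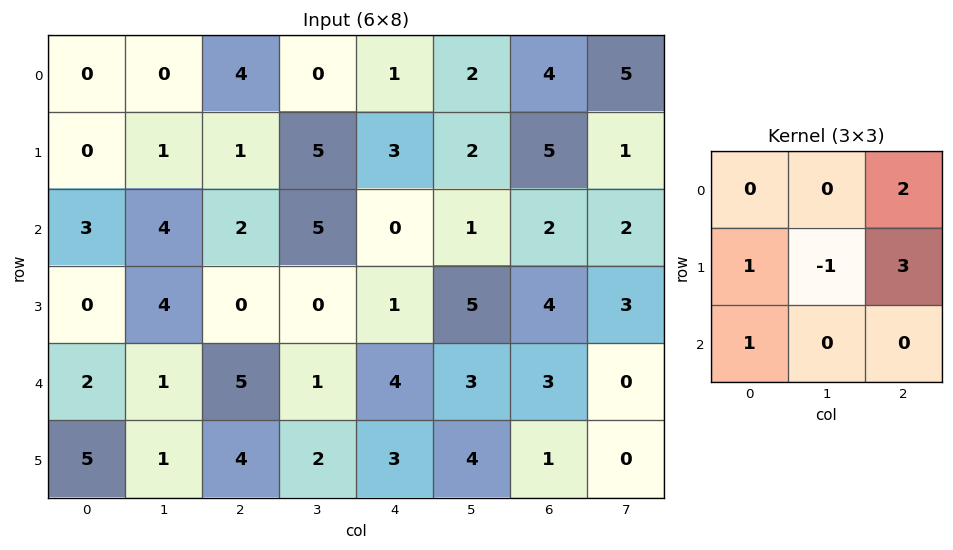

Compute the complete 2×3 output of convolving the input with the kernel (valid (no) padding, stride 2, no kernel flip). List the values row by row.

13 9 24
2 8 16

Output[0,0]: The receptive field on the input at this output position is [0 0 4 / 0 1 1 / 3 4 2]. Elementwise product with the kernel and sum: 4·2 + 0·1 + 1·-1 + 1·3 + 3·1.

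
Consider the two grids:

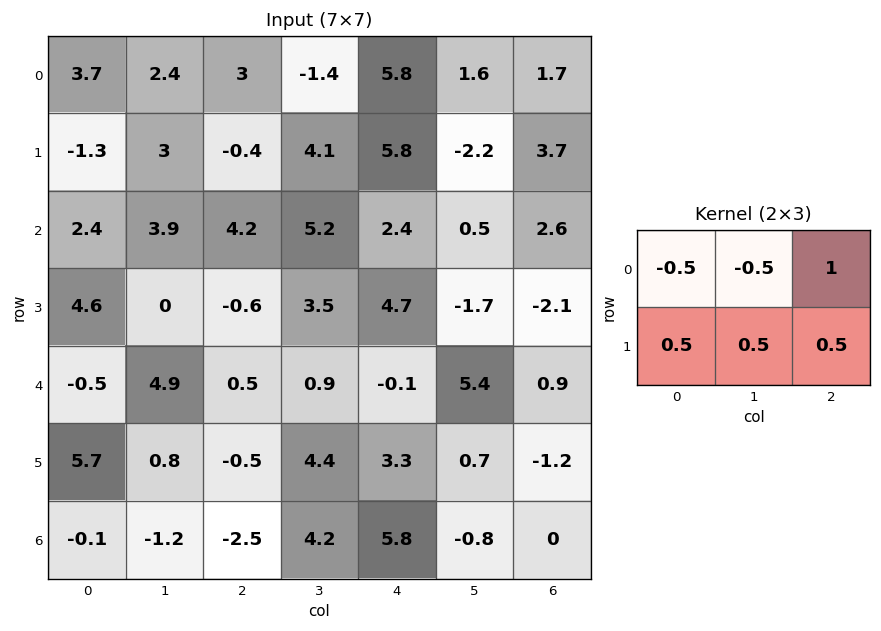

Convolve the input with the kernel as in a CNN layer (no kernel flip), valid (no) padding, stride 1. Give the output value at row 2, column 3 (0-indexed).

The receptive field on the input at this output position is [5.2 2.4 0.5 / 3.5 4.7 -1.7]. Elementwise product with the kernel and sum: 5.2·-0.5 + 2.4·-0.5 + 0.5·1 + 3.5·0.5 + 4.7·0.5 + -1.7·0.5.

-0.05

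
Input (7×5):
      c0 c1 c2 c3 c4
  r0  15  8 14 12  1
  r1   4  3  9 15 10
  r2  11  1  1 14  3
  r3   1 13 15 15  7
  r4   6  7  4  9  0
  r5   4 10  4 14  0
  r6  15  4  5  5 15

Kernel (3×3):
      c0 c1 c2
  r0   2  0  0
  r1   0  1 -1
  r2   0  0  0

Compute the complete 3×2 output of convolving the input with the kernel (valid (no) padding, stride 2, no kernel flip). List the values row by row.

Output[0,0]: The receptive field on the input at this output position is [15 8 14 / 4 3 9 / 11 1 1]. Elementwise product with the kernel and sum: 15·2 + 3·1 + 9·-1.

24 33
20 10
18 22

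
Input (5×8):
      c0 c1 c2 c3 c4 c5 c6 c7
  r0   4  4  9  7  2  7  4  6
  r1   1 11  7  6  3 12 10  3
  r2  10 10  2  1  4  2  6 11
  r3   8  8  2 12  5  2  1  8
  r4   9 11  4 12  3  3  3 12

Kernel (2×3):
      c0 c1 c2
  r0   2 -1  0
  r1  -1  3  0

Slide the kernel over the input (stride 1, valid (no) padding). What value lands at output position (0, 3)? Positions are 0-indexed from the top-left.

15

The receptive field on the input at this output position is [7 2 7 / 6 3 12]. Elementwise product with the kernel and sum: 7·2 + 2·-1 + 6·-1 + 3·3.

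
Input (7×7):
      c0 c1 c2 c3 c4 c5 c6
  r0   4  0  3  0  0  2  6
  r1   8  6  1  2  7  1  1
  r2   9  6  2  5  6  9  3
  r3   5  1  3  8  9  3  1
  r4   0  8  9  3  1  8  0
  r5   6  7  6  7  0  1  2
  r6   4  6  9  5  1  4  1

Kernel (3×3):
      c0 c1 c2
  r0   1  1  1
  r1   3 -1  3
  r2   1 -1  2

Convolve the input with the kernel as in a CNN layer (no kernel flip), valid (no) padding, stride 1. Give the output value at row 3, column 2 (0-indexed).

46

The receptive field on the input at this output position is [3 8 9 / 9 3 1 / 6 7 0]. Elementwise product with the kernel and sum: 3·1 + 8·1 + 9·1 + 9·3 + 3·-1 + 1·3 + 6·1 + 7·-1 + 0·2.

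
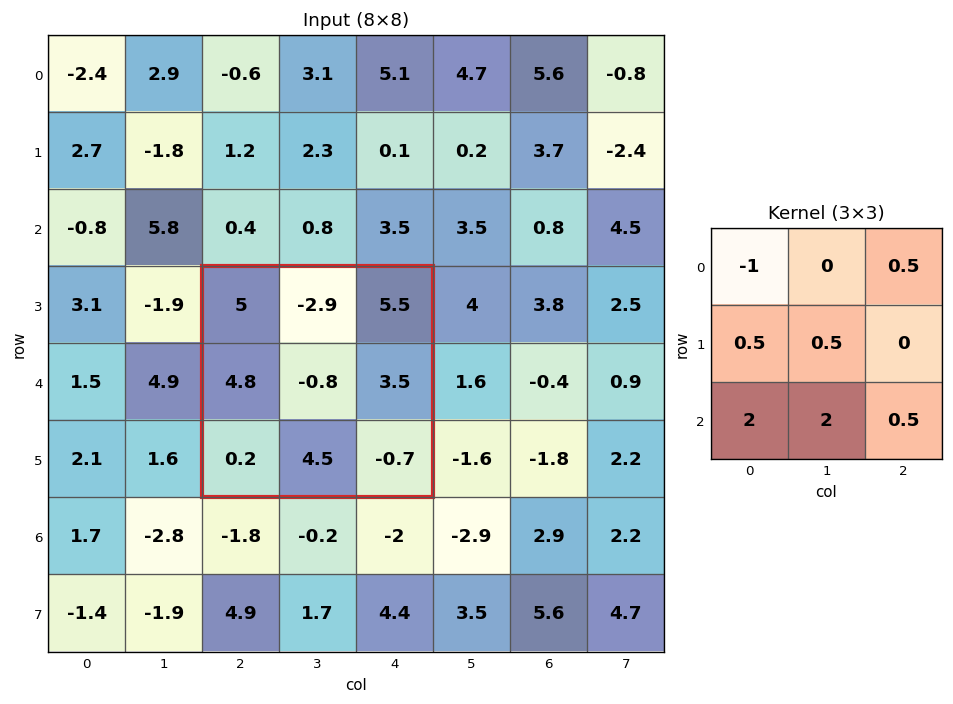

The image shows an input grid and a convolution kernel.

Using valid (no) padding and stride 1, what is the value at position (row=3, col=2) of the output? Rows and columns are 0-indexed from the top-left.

8.8

The receptive field on the input at this output position is [5 -2.9 5.5 / 4.8 -0.8 3.5 / 0.2 4.5 -0.7]. Elementwise product with the kernel and sum: 5·-1 + 5.5·0.5 + 4.8·0.5 + -0.8·0.5 + 0.2·2 + 4.5·2 + -0.7·0.5.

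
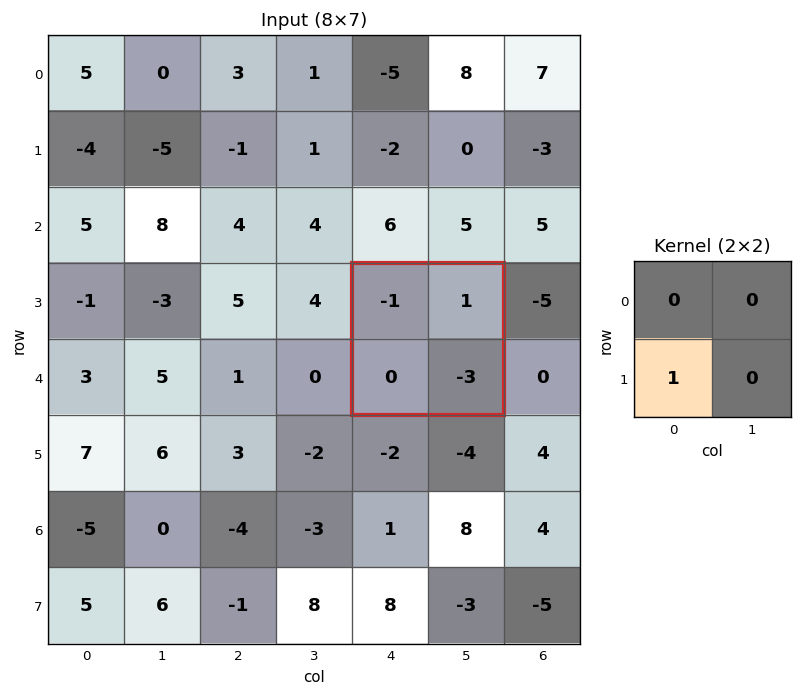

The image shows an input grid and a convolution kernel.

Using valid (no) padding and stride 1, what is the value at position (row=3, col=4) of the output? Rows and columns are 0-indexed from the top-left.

The receptive field on the input at this output position is [-1 1 / 0 -3]. Elementwise product with the kernel and sum: 0·1.

0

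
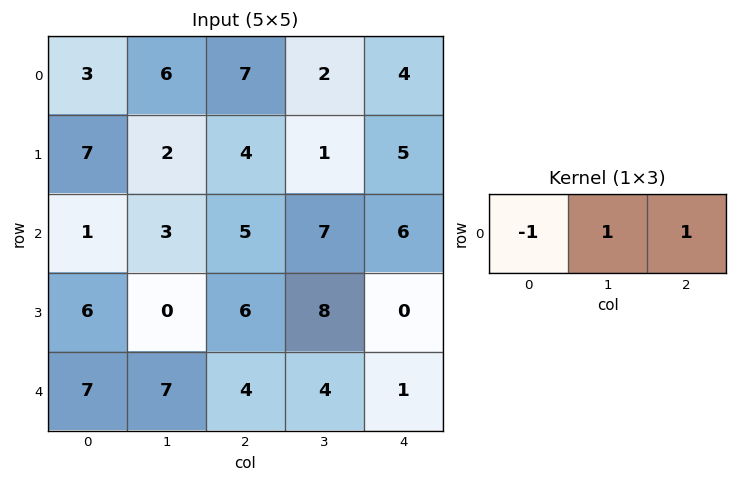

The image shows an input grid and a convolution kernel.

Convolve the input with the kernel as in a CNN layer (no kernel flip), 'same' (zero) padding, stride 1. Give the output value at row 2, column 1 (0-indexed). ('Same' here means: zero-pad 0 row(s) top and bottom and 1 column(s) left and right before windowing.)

7

The receptive field on the zero-padded input at this output position is [1 3 5]. Elementwise product with the kernel and sum: 1·-1 + 3·1 + 5·1.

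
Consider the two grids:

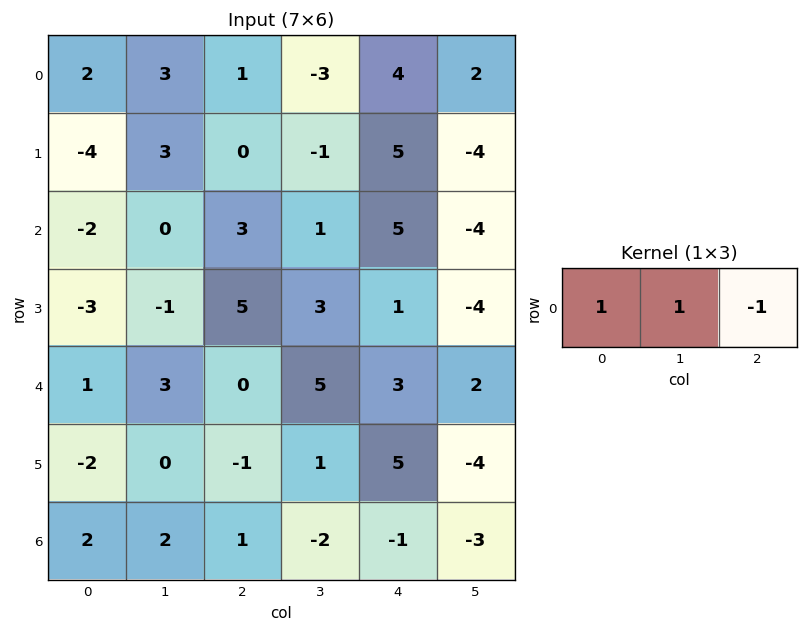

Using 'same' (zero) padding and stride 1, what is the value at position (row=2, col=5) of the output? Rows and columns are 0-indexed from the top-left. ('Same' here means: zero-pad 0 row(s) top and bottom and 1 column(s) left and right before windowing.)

The receptive field on the zero-padded input at this output position is [5 -4 0]. Elementwise product with the kernel and sum: 5·1 + -4·1 + 0·-1.

1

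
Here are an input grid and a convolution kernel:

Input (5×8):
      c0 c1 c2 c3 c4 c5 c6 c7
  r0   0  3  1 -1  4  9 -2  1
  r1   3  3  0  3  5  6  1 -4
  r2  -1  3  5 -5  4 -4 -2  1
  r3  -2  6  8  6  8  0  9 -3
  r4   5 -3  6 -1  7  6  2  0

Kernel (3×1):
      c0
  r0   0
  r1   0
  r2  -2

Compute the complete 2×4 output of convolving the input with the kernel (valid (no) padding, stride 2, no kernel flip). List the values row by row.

Output[0,0]: The receptive field on the input at this output position is [0 / 3 / -1]. Elementwise product with the kernel and sum: -1·-2.
Output[0,1]: The receptive field on the input at this output position is [1 / 0 / 5]. Elementwise product with the kernel and sum: 5·-2.

2 -10 -8 4
-10 -12 -14 -4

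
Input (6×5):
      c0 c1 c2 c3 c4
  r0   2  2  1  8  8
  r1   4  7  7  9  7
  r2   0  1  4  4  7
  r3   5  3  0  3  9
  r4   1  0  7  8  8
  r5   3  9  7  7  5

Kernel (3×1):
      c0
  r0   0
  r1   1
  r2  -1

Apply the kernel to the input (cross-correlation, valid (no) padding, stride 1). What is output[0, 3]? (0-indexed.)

5

The receptive field on the input at this output position is [8 / 9 / 4]. Elementwise product with the kernel and sum: 9·1 + 4·-1.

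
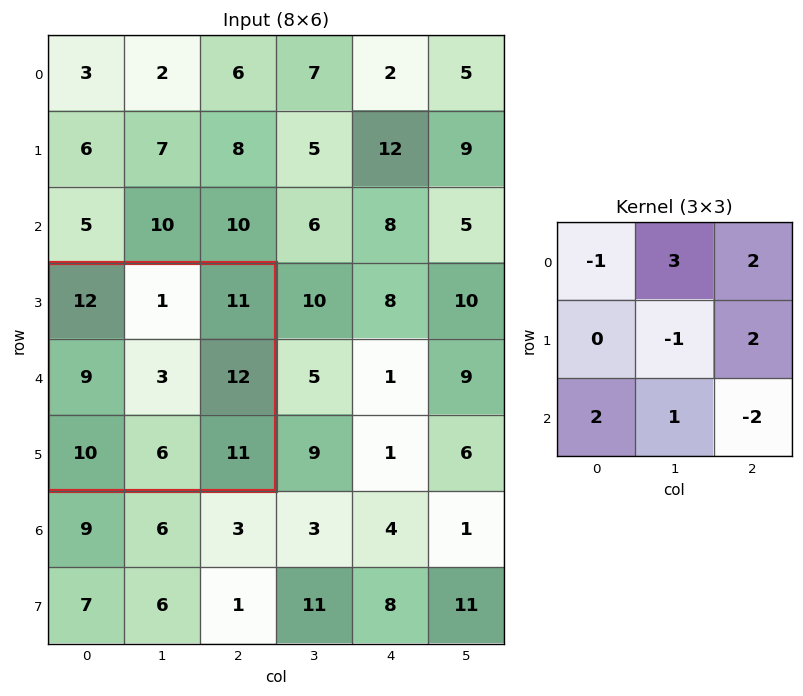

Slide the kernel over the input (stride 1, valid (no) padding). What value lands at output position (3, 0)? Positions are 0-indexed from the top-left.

38

The receptive field on the input at this output position is [12 1 11 / 9 3 12 / 10 6 11]. Elementwise product with the kernel and sum: 12·-1 + 1·3 + 11·2 + 3·-1 + 12·2 + 10·2 + 6·1 + 11·-2.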